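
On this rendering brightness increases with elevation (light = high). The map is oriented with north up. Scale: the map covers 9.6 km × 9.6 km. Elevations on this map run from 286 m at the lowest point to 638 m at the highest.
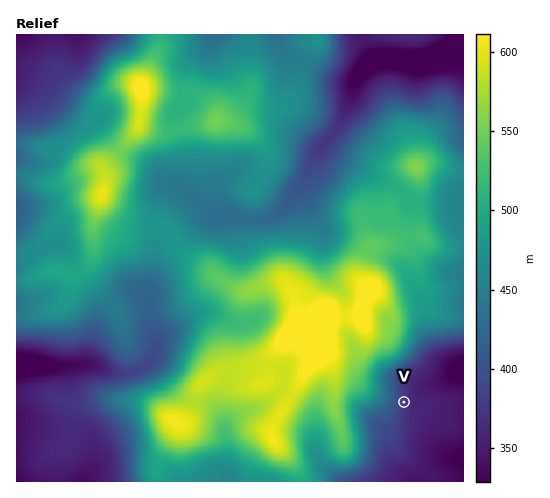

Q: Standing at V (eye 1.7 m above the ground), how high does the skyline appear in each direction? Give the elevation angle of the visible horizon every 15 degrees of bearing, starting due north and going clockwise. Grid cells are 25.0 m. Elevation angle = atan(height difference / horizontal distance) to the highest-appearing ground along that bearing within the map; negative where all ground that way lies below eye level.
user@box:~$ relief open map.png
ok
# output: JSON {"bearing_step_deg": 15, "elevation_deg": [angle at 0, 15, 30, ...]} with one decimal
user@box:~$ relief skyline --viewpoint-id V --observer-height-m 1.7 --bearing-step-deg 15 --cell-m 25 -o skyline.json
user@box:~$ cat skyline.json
{"bearing_step_deg": 15, "elevation_deg": [5.5, 3.0, 2.2, -0.2, -2.4, -1.9, -1.6, -1.5, -1.4, -1.7, -1.2, -1.1, -0.5, 0.5, 1.8, 4.4, 6.3, 7.0, 7.3, 8.6, 8.6, 8.3, 8.0, 7.6]}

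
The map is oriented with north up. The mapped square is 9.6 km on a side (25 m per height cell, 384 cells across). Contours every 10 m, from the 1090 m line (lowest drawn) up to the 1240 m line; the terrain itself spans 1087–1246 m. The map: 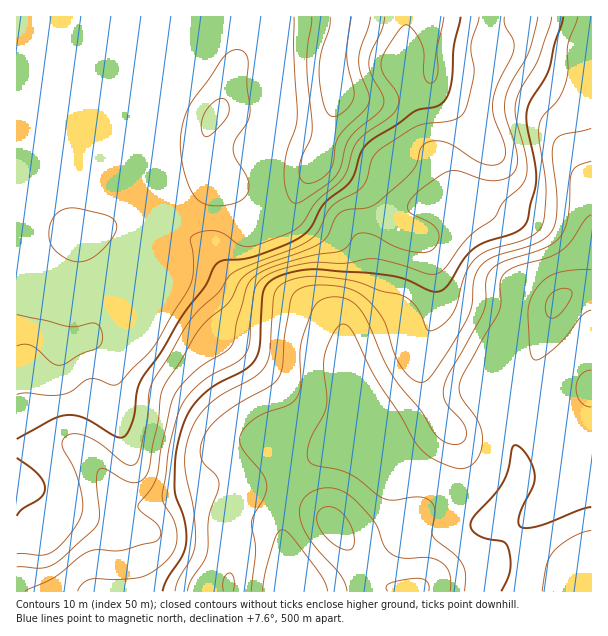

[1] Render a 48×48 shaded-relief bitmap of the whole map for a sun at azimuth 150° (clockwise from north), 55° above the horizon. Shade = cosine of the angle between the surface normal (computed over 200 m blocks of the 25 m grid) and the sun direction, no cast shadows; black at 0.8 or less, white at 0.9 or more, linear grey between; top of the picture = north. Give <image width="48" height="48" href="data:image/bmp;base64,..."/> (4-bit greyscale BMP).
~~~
<image width="48" height="48" href="data:image/bmp;base64,Qk32BAAAAAAAAHYAAAAoAAAAMAAAADAAAAABAAQAAAAAAIAEAAATCwAAEwsAABAAAAAAAAAAAAAAABEREQAiIiIAMzMzAERERABVVVUAZmZmAHd3dwCIiIgAmZmZAKqqqgC7u7sAzMzMAN3d3QDu7u4A////AFVmVERERWdkI0VUMzMzMiIiNERENEQzM1ZmZURERWdkMjVUMzMzMyIRI0RDNERDM2Z3dlRURWd1MjRVMzNEMyEQEiMzM0RDM1Vnd1VVRWZlMjRVQzREMzIRESIzM0REM0RFZmREREVVQzNEQzMzMzMzMiMzM0RVRDM0VlQzMzRVQzNEMiMzMzM0RDMzMzRVVTM0RVQzMzNFREREMhIiIiIjNEQzMzNFVTMzRERERDNEREREMQESIiIiM0RDMzI0RTMzNERFZlREREREMgARIiIiI0REMzIjNDMzNERFZmVDMzMzMhERIzMzM0REMzMiMzMzM0RFZmVDMzMzMyIiMzMzNERUQzMzMzMzNERFVnZUMzMzMzMzMzMzRFVUQzMzM0RERERFVndlQzMzM0MzMzMzNEVEMzMzM0RVVURFVnd2VEREREQzMzMzMzREMzMzM0VVVURFVmd2VVVUREQzMzMzMyMzMzMzNERVVDNEVWd3ZlVVVEQzMzMzMyIzMzMzM0RFVENFVmZ3d2ZVVEQzMzNEREMzIjMzM0REVURFZmZ3d3dlVEQzMzNEVVVDIjMzIkREVURFd3Zmd3dlVEQzMzM0VmZTIjNDIkM0RERFZ3ZVVndlVEQzMyI0VmZUMiNEMjMzNEQzV4dURVZlVURDMiIjRWZlMiNEQzMyIjMzNndlRFVVVVRDMiIjNWZlQyNFRDIiIiMyJGh2VVVVVVREMzIjNFZmUyJFVSIiIiIyI1d3ZmZVVVVUQzMzRFVlQyE0VSIiIiIiIkZ3ZmZmVVZlVERERVVVQxATRTMzMzMiISRmZniId3d3ZVVVVmZVQyABI0REREQzISNFVoq6qYiIdlVVVnd2ZUIQATNERVVDMiI0Vnm8u5h3ZlVVVniIiHZDITMzRFVUMyI0RVeKqphlVVVERWeImZh2QyIiM0RUMzM0RERWiZdUREMzNEVneIiHZSIiIiNEMzM0REM0V4dlREMyMzRFVmZmZTIhERIjMzM0VUQzRnh2VUQyIjM0RFVVVTMhEiIiMzM0RVQzNXmXZVVEMzM0RVVVVDMyIjMjMzMzREQyJHmoZVVVVERFVmVURDMzMzMzMzIjMzMyIliYZUVVVVRVZmVURDMzM0RDMyIjMzMyESV4ZUREVVVVZlVURERDMzRDMyIjRDMyEBNXdlREREREVVVURDMzMzMzMyEjRUQyERNXiHZVVEQzREVVRCIzMiMzMyESRVQyERNXiIdmZUQzNEVVRCIjMiIzMyERNFRDIRJGeHd2ZlQ0RFVURDIjMzMzMyEAI0QzIRJFZmVVZlREVVVURDMzMzMzMzIAEjQzIRI0RENEVVRFZmVUQzMzMzMzMzIQAjQzIRI0QzMzRVRFZmZUQzMzMzMzMzMhETRDIRE0REMyNFQ0VnZUQzMzREMzMzMyESMzIREkVVQyNFQzRWZVQzMzREQzMzMyISIzIREkVmUzNFQzNFZlRDMzNEQzMzMzMiIzIREkVmVDNFVDM0ZmVDMzNERDMzMzMyMzIREkVWVDNFVUM0VmVQ=="/>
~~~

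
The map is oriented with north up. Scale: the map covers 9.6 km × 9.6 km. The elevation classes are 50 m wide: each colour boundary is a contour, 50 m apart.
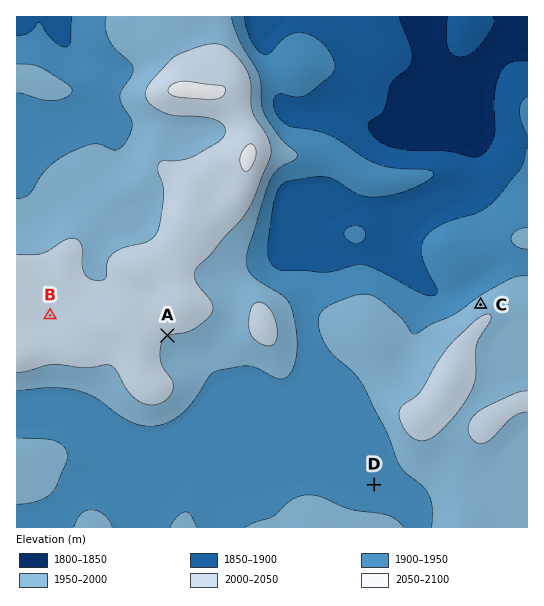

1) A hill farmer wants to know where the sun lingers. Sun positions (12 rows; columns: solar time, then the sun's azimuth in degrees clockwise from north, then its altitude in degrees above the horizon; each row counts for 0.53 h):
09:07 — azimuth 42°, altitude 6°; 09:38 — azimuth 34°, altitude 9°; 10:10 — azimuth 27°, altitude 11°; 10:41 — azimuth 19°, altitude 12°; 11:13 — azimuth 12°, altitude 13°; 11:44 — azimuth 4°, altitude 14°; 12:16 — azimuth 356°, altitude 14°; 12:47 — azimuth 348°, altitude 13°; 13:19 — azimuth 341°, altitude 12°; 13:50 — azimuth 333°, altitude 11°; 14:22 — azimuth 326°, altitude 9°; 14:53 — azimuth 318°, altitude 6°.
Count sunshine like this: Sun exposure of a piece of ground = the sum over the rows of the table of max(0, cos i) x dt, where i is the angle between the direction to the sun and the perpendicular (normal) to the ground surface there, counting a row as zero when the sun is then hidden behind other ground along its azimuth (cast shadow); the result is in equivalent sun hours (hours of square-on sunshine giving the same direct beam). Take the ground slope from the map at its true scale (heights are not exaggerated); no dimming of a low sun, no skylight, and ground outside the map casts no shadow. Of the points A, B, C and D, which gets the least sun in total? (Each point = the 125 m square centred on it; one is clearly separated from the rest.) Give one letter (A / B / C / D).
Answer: A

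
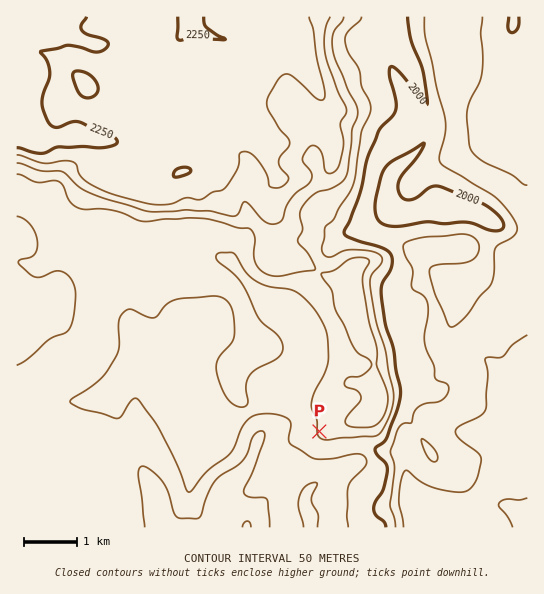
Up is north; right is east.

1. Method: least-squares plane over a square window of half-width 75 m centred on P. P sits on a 5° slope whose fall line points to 262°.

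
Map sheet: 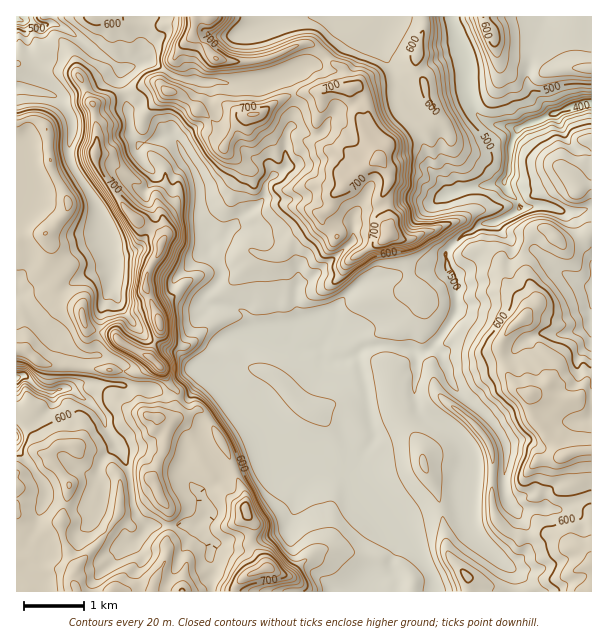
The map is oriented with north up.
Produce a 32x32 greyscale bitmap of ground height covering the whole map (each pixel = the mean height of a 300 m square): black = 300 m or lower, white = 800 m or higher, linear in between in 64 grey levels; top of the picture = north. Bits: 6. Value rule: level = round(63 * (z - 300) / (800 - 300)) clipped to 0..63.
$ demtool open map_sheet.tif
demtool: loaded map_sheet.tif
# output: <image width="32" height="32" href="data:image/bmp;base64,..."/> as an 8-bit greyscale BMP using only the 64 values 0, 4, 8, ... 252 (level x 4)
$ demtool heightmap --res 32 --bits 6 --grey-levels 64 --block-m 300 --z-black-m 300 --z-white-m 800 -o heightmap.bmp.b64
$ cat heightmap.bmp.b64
<image width="32" height="32" href="data:image/bmp;base64,Qk02CAAAAAAAADYEAAAoAAAAIAAAACAAAAABAAgAAAAAAAAEAAATCwAAEwsAAAABAAAAAAAAAAAAAAEBAQACAgIAAwMDAAQEBAAFBQUABgYGAAcHBwAICAgACQkJAAoKCgALCwsADAwMAA0NDQAODg4ADw8PABAQEAAREREAEhISABMTEwAUFBQAFRUVABYWFgAXFxcAGBgYABkZGQAaGhoAGxsbABwcHAAdHR0AHh4eAB8fHwAgICAAISEhACIiIgAjIyMAJCQkACUlJQAmJiYAJycnACgoKAApKSkAKioqACsrKwAsLCwALS0tAC4uLgAvLy8AMDAwADExMQAyMjIAMzMzADQ0NAA1NTUANjY2ADc3NwA4ODgAOTk5ADo6OgA7OzsAPDw8AD09PQA+Pj4APz8/AEBAQABBQUEAQkJCAENDQwBEREQARUVFAEZGRgBHR0cASEhIAElJSQBKSkoAS0tLAExMTABNTU0ATk5OAE9PTwBQUFAAUVFRAFJSUgBTU1MAVFRUAFVVVQBWVlYAV1dXAFhYWABZWVkAWlpaAFtbWwBcXFwAXV1dAF5eXgBfX18AYGBgAGFhYQBiYmIAY2NjAGRkZABlZWUAZmZmAGdnZwBoaGgAaWlpAGpqagBra2sAbGxsAG1tbQBubm4Ab29vAHBwcABxcXEAcnJyAHNzcwB0dHQAdXV1AHZ2dgB3d3cAeHh4AHl5eQB6enoAe3t7AHx8fAB9fX0Afn5+AH9/fwCAgIAAgYGBAIKCggCDg4MAhISEAIWFhQCGhoYAh4eHAIiIiACJiYkAioqKAIuLiwCMjIwAjY2NAI6OjgCPj48AkJCQAJGRkQCSkpIAk5OTAJSUlACVlZUAlpaWAJeXlwCYmJgAmZmZAJqamgCbm5sAnJycAJ2dnQCenp4An5+fAKCgoAChoaEAoqKiAKOjowCkpKQApaWlAKampgCnp6cAqKioAKmpqQCqqqoAq6urAKysrACtra0Arq6uAK+vrwCwsLAAsbGxALKysgCzs7MAtLS0ALW1tQC2trYAt7e3ALi4uAC5ubkAurq6ALu7uwC8vLwAvb29AL6+vgC/v78AwMDAAMHBwQDCwsIAw8PDAMTExADFxcUAxsbGAMfHxwDIyMgAycnJAMrKygDLy8sAzMzMAM3NzQDOzs4Az8/PANDQ0ADR0dEA0tLSANPT0wDU1NQA1dXVANbW1gDX19cA2NjYANnZ2QDa2toA29vbANzc3ADd3d0A3t7eAN/f3wDg4OAA4eHhAOLi4gDj4+MA5OTkAOXl5QDm5uYA5+fnAOjo6ADp6ekA6urqAOvr6wDs7OwA7e3tAO7u7gDv7+8A8PDwAPHx8QDy8vIA8/PzAPT09AD19fUA9vb2APf39wD4+PgA+fn5APr6+gD7+/sA/Pz8AP39/QD+/v4A////AKSksLy0wLzAvLyotNDIvKyIdHBwcHRwbIiUjISIkKCspKiwuKyorLS4tKSoxNjMnIh8eHRwcGx4kIh8eISQoKykpKysrKCgrLiooKS0vJh8hIB4dHBsbICEdHSEjJikqKiorKSkqKCgqKCgrLy4gHR4eHBsaGhseHRwhJCQmJycqKCspKCspKy4pKCoyKh0cHBwbGhobHB4cHSMgIiMkJiooKiooKikvLSkoKi0hGxsbGxoaGxsdHhwcIiAkJSYmKikrKicpKjArKSkqJxwaGhoaGhobHB8fHBwhISgoKCgnKysrKCYoLSwpKioiGxoaGhoaGhsdIB8dHSIfKCwuLSQoKionJSgtLioqKR0aGhoaGxsbGx0fHhwfIR8mLCwsJSUmJyUmKi8vLCohGxoaGxwcGxscHR0cHyEeIyssKyokIyMjJCcqKyspJBsaGhscHBwbGx0dHB8gHSEnLSwsKx0fHyIlJigoKyIbGhsbHBwbGxsbHR0dHhwgJSstLSspIikpKSorLTUwHBsbGxwcGxoaGhsdHBwcHSInKiorKSYsKSgpKTA2NSsiHBsbGhoaGhoaGxsbGxsdIygpKCkmIiknKCwtMy4zMCEeGxoaGhoaGhobHB0dHB0gJiopJiMfJygpLygoLDYuHx0dHBwcGxsaGxwdHh4dGx4iKCsnIh4nKSkrJiMsNSgiHR0dHR0dHyAdHR4fHx4bHiIlKCYgHSgpKSckIis1JyMgHh8fHx4gJSQeHh4eHBoeIiMlIR4dKSoqJyMhKTUuIR4eICEhICInLSkjIR4bHB8hISIgIR4pLColISIsNDUkHR4fICEjJy0rMDQxKSAbHR4eISMjICkrLCYhJTQzMiQeHh4gIiYtLywvNS8lJSIbFxofIR0eKSksKCIuMi4sIx4gICElKi8xLy8yKh0aGxwaFhcZHB0pKSslKTEsKSciHyIlJCYqLjIzMDIrHxoZGBYUGRwhIikqKCUwLigkJB8gJyknJCcsMTM0NC0hHh0bGBQaHyEgKSsmJzItIyIhHycvKyknKCwxMzQ0LCMiIR0ZExkdHh4pLCUjMCkiIh8iKy8wLiopLC4xMzEpJSQiGxYRExYYHSgoIiQuKCMkJCotLjMzLSouLjAyKiUlJR4YFxYSDxATHx8fJysmJCguLSssLCwuLTAxMjEnJSUjGhgbGxkWExAfHyIpJSIjKispKSkpKSkqLS8xLyYkJiEZGR4fHB0cHSAgIiQhISEjLC4yMzAvLSoqLComJCUlHxgZISAdHh8gHh8hICEjIyMqNDMrJicqLSwmIyMiJCUdGBwlIR4eHh4WGh4iJSYlJSgyNC0lJCQlJCMiIiIjJR0ZICYgHh0eHg="/>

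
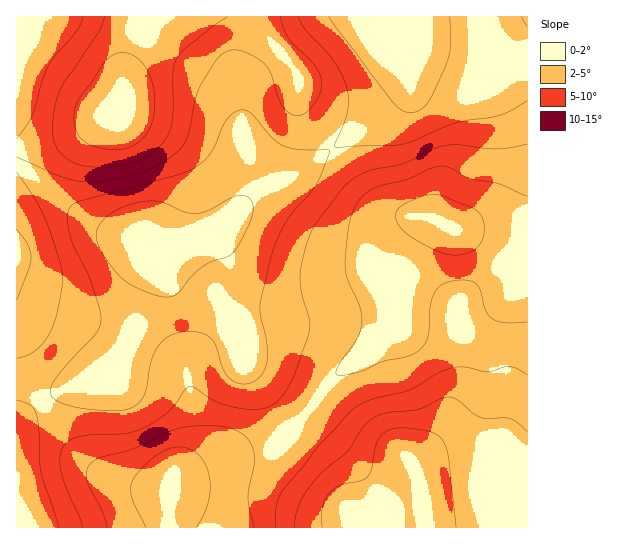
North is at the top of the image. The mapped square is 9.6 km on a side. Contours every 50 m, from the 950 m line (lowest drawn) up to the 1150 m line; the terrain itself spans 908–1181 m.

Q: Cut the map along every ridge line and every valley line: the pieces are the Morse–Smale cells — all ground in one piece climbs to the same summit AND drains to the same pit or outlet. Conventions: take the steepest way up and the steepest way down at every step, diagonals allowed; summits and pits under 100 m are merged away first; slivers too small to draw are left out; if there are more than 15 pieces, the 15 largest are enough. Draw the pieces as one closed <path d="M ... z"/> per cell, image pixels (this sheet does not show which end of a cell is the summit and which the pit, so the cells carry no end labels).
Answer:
<path d="M362 16l-346 1 1 407 17-17 16-11 27-11 25-6 8-4 7-8 15-28 21-56 0-28-11-24 27 12 16 0 29-10 8-4 36-36 39-20 53-37 25-15 22-18 8-10 7-26-13-3-18-14-9-12z"/><path d="M445 45l-19 0-3 4-4 10-8 11-6 23-19 20-89 60-39 20-36 36-37 14-16 0-13-5 30 18 21 23 29 50 9 37 18 23 17 29 10 11 17-16 18-27 16-15 13-8 45-36 2-6-1-43 3-13 10-26 13-14 15-2 25 12 34 24 11 14 6 14 11-4 0-214-17 0-16 6-6-14-6-8-8-4z"/><path d="M441 223l-15 2-10 10-9 18-7 25 1 43-2 6-45 36-13 8-16 15-13 20-21 24 27 21 17 18 6 13 7 25 7 13 7 0 52-19 7-6 1-4 4 5 23 0 49-5 12 1 18 6 0-213-6-1-5 3-10-20-18-18-23-14z"/><path d="M145 231l-4 0 10 16 4 16-2 20-21 56-15 28-7 8-8 4-25 6-27 11-16 11-18 18 1 103 150 0 4-45 4-7 32-8 30-13 26-6 14-6 14-13-11-12-17-29-18-23-9-37-29-50-21-23z"/><path d="M291 431l-14 12-14 6-26 6-30 13-32 8-3 3-3 14-1 34 360 0 0-28-18-7-12-1-49 5-23 0-4-5-1 4-7 6-52 19-7 0-7-13-7-25-6-13-17-18z"/><path d="M527 16l-164 0 0 2 9 20 9 12 21 15 11 2 13-22 33 2 16 2 8 4 14 22 8-4 23-4z"/>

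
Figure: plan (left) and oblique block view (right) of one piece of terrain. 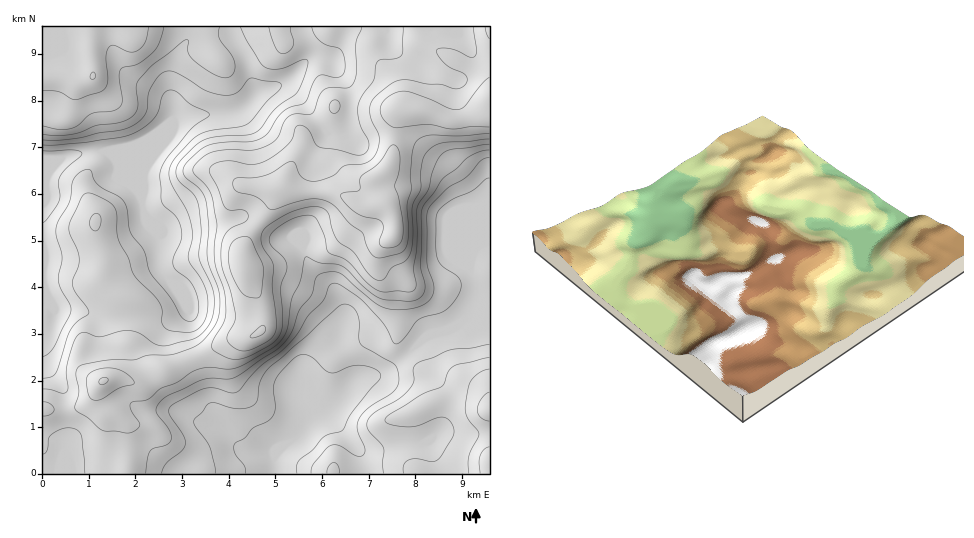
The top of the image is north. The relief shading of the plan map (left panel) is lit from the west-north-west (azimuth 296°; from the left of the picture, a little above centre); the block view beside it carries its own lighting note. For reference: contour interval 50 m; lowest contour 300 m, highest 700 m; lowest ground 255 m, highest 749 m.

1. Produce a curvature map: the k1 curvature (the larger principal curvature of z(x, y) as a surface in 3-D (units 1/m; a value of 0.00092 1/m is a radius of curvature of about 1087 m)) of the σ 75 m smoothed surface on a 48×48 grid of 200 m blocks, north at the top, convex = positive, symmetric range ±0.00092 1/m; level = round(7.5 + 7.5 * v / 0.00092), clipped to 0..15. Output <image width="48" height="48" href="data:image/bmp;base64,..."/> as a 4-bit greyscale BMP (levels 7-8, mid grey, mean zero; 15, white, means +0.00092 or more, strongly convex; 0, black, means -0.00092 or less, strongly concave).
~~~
<image width="48" height="48" href="data:image/bmp;base64,Qk32BAAAAAAAAHYAAAAoAAAAMAAAADAAAAABAAQAAAAAAIAEAAATCwAAEwsAABAAAAAAAAAAAAAAABEREQAiIiIAMzMzAERERABVVVUAZmZmAHd3dwCIiIgAmZmZAKqqqgC7u7sAzMzMAN3d3QDu7u4A////AIh3iIitmHZnmpmqmYmazMyqqYmqqpmIn5h3eJismZd4mZiIiImrut2piJqqmZmZr5h4iJibiKqqqZh4h3iIZ82od5mZh3iJr5d3eaiKd63cqYiIh3eHaMyZiamIh3eHjJd2abiKq++5iIiJh4iIiaiay6iIh2Z3i6h2abrMzdp3d3eIiJmIeHaL7/26l3Z5rN3cq7u4eqZniIiImqmId3eJvP/+ypmb39zN26mHm4Vohniru6iHiIh4mYnN7cqZvblnz8hovKiIdVnLqod3eIh3iHaKq7l4nJmGr/3O3Mu6h3rKmGZ3eJh3iGV5mImZm2ms///9qs3cupnKl2Z3eJl3d1WKqIq7q2eu26u5nP7suqrcl2d3eJqHZmerqZq6qnevp4iXnMzv/arf2Il2eJmqmau6iImXiXeft3mrunec/+zP/ruHiJiau7yoiIiHeYif2qvMp2eZnv/v//7KmYiJmIu4eIiHeJid2HiZmHiWRr26v//bmIeIh4u4d4h4eJd7yHiIiJqEJJzKjfypd3d3iJuoZ4iHeJZauIiImrt2VXvbnfqZd4dmebqZiZmHeIdqqYibzcmHZWvsruiaqpdme8mc3KmIeImrqZq8uoiHZVruvreJqoiIjfzP/aqYeIq7qqqpmIh2ZmruzZeJh2V5v/zP66qpiImpmrmJhnmYeKzuzKmpmXRq77evp4iYiXeIirmJh4m7u7vu3My6rLmtzbe/lmeHiXaJmbqZmYmrupvu65qprfy6ndrvp2d4iHiZmrqYmHd3iZze6EV4iLyZrf/+l3d4iJqpm8qHd3ZVZ63M/FVnZYupmb/8iId3eKvLrLqGZ3ZWd7yo37ZlR6upho/7iHd3d4m7rMqYeIZoiM2Wfvt2Z4mqqq/7ZFd3eGZ6vcy5iamYd86mad7KhmjO3d/7Y1d3eHVq7rq5iKqGRr25iavf///8mazuuId4h4iM7HeYd3moabvN7czd7/2piZrN/rd5h4q82mZ4iJvdzczdzLyod4iKzKq5mqmZh4ia3Jh3iK3//+3JiIvIZ3i97/yoeJqqhod4rLiHiJvN7cuYd4raiZvJaf+4d3eac4h3ioeIiIiIq7u7uojMiZmFJd/JmHaKhJmImHiIiId4u6qqqpisuGiGRs+5mZiJl+/+2oiamId5qpiHV6qtuGh4d72oiKzd3P//7Lu7qYd4mYh2VpveypqImaupmu///6q8q7zN3KhniIh3eJvcu8uZq8ze//7My3ebh5q8upd4mIiYeJm5it26vN7d7aeKu3aLmKuql2ZomZmpd4iHet25mqy6mId5vaq83NuJmHd4mIq5Z4d2jNmoiIq5iJdVjMy6vtl4mHeIiJvJiZiHnaV5mJqod5hnmoiHjsiKp2eJmr3Jm7qYrJRpmamId4mrmHd3jqeLuJmqq8ypib25iYV5q6iZeKzJeXd3npmry6qZmbqIiZvLh5iau4earMqYend3nJmqu5iIeah4mJuqqrqau3eLuYh3jHiHm4iJq5mIeZeIiJuHmrqImnaLp4h3nQ=="/>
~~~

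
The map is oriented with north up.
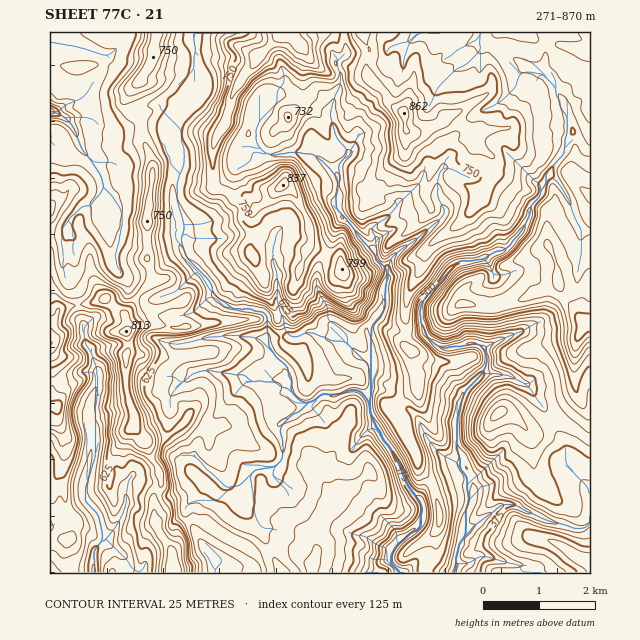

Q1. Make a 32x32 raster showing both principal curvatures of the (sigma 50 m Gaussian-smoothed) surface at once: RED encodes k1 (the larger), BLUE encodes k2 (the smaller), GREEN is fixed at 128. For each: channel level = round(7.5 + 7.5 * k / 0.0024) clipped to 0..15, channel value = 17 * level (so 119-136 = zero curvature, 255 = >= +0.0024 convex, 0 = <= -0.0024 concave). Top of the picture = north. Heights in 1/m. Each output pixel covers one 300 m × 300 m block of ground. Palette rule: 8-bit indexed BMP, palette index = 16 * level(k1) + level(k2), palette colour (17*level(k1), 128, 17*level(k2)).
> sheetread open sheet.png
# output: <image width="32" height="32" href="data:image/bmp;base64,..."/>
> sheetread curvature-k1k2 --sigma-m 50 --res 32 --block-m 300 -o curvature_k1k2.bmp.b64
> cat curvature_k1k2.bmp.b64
<image width="32" height="32" href="data:image/bmp;base64,Qk02CAAAAAAAADYEAAAoAAAAIAAAACAAAAABAAgAAAAAAAAEAAATCwAAEwsAAAABAAAAAAAAAIAAABGAAAAigAAAM4AAAESAAABVgAAAZoAAAHeAAACIgAAAmYAAAKqAAAC7gAAAzIAAAN2AAADugAAA/4AAAACAEQARgBEAIoARADOAEQBEgBEAVYARAGaAEQB3gBEAiIARAJmAEQCqgBEAu4ARAMyAEQDdgBEA7oARAP+AEQAAgCIAEYAiACKAIgAzgCIARIAiAFWAIgBmgCIAd4AiAIiAIgCZgCIAqoAiALuAIgDMgCIA3YAiAO6AIgD/gCIAAIAzABGAMwAigDMAM4AzAESAMwBVgDMAZoAzAHeAMwCIgDMAmYAzAKqAMwC7gDMAzIAzAN2AMwDugDMA/4AzAACARAARgEQAIoBEADOARABEgEQAVYBEAGaARAB3gEQAiIBEAJmARACqgEQAu4BEAMyARADdgEQA7oBEAP+ARAAAgFUAEYBVACKAVQAzgFUARIBVAFWAVQBmgFUAd4BVAIiAVQCZgFUAqoBVALuAVQDMgFUA3YBVAO6AVQD/gFUAAIBmABGAZgAigGYAM4BmAESAZgBVgGYAZoBmAHeAZgCIgGYAmYBmAKqAZgC7gGYAzIBmAN2AZgDugGYA/4BmAACAdwARgHcAIoB3ADOAdwBEgHcAVYB3AGaAdwB3gHcAiIB3AJmAdwCqgHcAu4B3AMyAdwDdgHcA7oB3AP+AdwAAgIgAEYCIACKAiAAzgIgARICIAFWAiABmgIgAd4CIAIiAiACZgIgAqoCIALuAiADMgIgA3YCIAO6AiAD/gIgAAICZABGAmQAigJkAM4CZAESAmQBVgJkAZoCZAHeAmQCIgJkAmYCZAKqAmQC7gJkAzICZAN2AmQDugJkA/4CZAACAqgARgKoAIoCqADOAqgBEgKoAVYCqAGaAqgB3gKoAiICqAJmAqgCqgKoAu4CqAMyAqgDdgKoA7oCqAP+AqgAAgLsAEYC7ACKAuwAzgLsARIC7AFWAuwBmgLsAd4C7AIiAuwCZgLsAqoC7ALuAuwDMgLsA3YC7AO6AuwD/gLsAAIDMABGAzAAigMwAM4DMAESAzABVgMwAZoDMAHeAzACIgMwAmYDMAKqAzAC7gMwAzIDMAN2AzADugMwA/4DMAACA3QARgN0AIoDdADOA3QBEgN0AVYDdAGaA3QB3gN0AiIDdAJmA3QCqgN0Au4DdAMyA3QDdgN0A7oDdAP+A3QAAgO4AEYDuACKA7gAzgO4ARIDuAFWA7gBmgO4Ad4DuAIiA7gCZgO4AqoDuALuA7gDMgO4A3YDuAO6A7gD/gO4AAID/ABGA/wAigP8AM4D/AESA/wBVgP8AZoD/AHeA/wCIgP8AmYD/AKqA/wC7gP8AzID/AN2A/wDugP8A/4D/AIa2gMiElKbopYSHdreFlqiHl5fDwaO3lJKkw6OFdoW2p7iClYSmpfmCdJbIlpaHl5iXt5Og56a2sqW3qJi32JaWt6WDtqfmtZDHt4aFh4eXh4aVqJKQ5sdwlZeoyLWCg5bHgraSltiTpZd2doeHh4eXiJiVyMaw55K0ksSAkraWp5OU14On1aSFhoZ2h4d3h5iHh6e3kOOmlYPFo7iol4a3k4PYhHX4g3aGmIWYhoeHh4eXyJPS1YaVhISnmJeHh6W1gcaFhPVydZeXhpWUmJiHhqjIgPemdHGlpZeXdnaGpceAtaXZtYWFmIeXp5SXiIemtaKg95DFoLell5iHdofGtXGm2caUxpaGiJiHhJeYh7ekgNfExKSS2ZeWqJaGl+hzgpbWx4SFyIWXmIaXlIWnuLTEt6O3lZGo2aeHhYanx7Vwhfd0hZWXmIWHh4aUtIKhoLSVx5eGgJe4qISGl7altZF093R1hoSVhHWGhpWot8fHlIbHpoWlcKGQhHamlbfXoZT4tpSmpqaXhoeEp5iHhpV0hrfG5vjSx7iXhqa02IKAo+SjkXGRpLWlhKaWl4aFpYTI16CAgJCwtreVt8XGkqPX6MXF5/fk08SyxKOCdJOhtbXTsNmFh5ZxgnWG18ezpLTXhYalk5aisKDC6LVx1sVwttDE2dfX2MeWc7anpnS26oLFhKTYgaam2LD5o8TYx4Cm9ZDHt4aWp7i2poalhsaDc6XXyJODl4bokOiRt9nYwnHmxoDY6JGFhpeXhrWFyHOW2JWEg5enqLeTprWk6JbAwOfHgoCAwueXl4eGpXa3hHbWhoSXhZW3loaG16PngLH0oPe3qKeSkMe4h4alloZ2hPildIeGhbaGdnXolLDDo6XGkMW3l6akkbeHhMiEhod09qWEhnWFt6d2pcaEosmnlIfIgre3p6eAyJWWp7iWhnXFtIO3ycamttjnhJSSuJeFhKWGlqiHl8SzkreGp4aHhrbmg4XXhIWGyMmElZSXppampaWWhqeXlIDHh4aWhYd2pcaEdPd0doShonSWk5aWx6eWhZeHp5WXtaOGl5SXh4fHhYWF+JSElqeWhpeVhYW3t4aFl6eFp4aXlKXXkpeGhqZ2haen+IKWp7d0lad1dLW2tqeVl6e4hoeVlqCmh4a3hpZ2dIX3g3Wmt5aEp4Wm57eEp8eUlIaHh4SXp5eGldinloaHYubFY3WVhoSTl8aFt4WGhqe3hoeWhYeHiIeFheeWhod0lfeVlJWl5rLIloW2hoeXhreGhoWHh4eHh4Z1tseGhYaFtuiCqOhzg7aVlqaGh4eGhoaXhoeXh4eHh3WF53V1hcWklMfGpZWTyIWWhYaGlnaGh5iGl4Y="/>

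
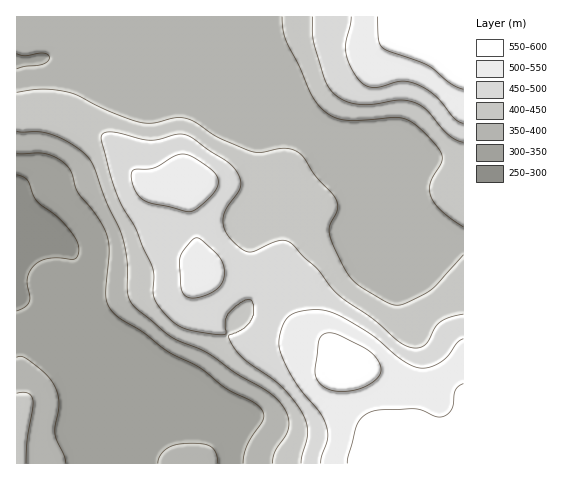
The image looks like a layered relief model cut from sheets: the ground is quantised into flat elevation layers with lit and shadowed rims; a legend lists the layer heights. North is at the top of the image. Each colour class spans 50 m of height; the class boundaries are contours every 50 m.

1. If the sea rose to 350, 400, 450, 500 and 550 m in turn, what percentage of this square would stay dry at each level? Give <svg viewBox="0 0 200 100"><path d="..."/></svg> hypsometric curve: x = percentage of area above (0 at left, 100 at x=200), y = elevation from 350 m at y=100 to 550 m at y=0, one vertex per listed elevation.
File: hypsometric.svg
<svg viewBox="0 0 200 100"><path d="M163 100l-63-25-36-25-30-25-21-25"/></svg>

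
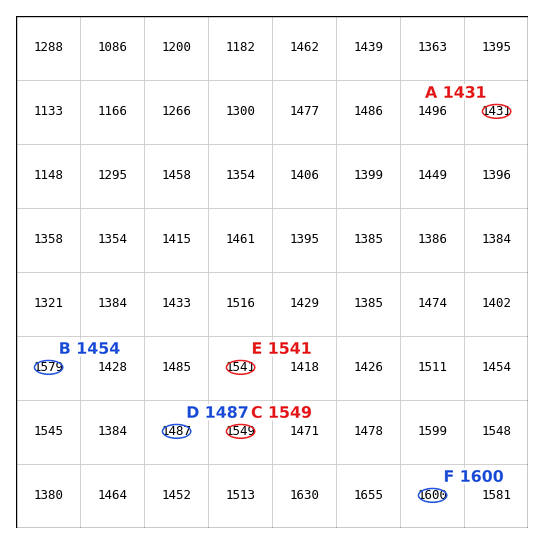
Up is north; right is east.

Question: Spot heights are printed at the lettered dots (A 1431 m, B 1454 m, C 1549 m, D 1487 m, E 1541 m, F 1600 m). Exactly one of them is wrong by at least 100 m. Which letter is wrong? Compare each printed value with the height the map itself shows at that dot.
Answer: B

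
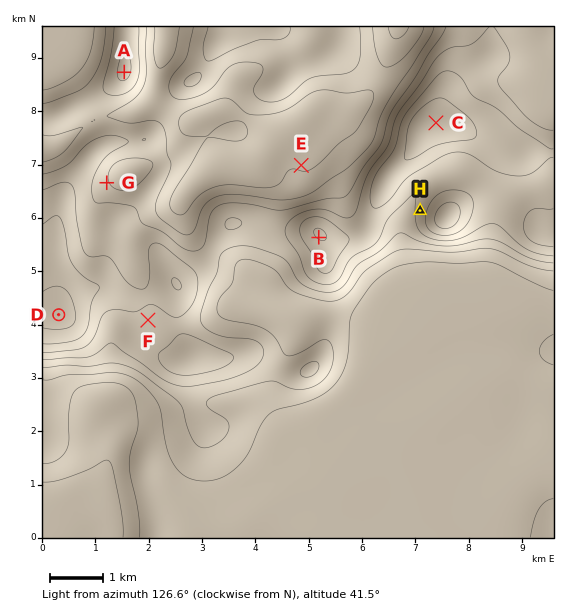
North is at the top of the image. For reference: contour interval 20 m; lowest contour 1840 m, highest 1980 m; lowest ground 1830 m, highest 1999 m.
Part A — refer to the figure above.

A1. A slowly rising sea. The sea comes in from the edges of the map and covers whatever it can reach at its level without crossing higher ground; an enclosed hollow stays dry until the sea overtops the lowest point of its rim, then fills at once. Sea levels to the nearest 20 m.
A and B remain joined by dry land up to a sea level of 1900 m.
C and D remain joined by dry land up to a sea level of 1920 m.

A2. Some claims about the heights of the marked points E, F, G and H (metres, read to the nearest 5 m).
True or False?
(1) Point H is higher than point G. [True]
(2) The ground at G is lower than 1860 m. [False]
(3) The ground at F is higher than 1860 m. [True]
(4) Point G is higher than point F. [False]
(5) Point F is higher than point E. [True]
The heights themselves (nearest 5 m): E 1880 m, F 1935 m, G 1905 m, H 1945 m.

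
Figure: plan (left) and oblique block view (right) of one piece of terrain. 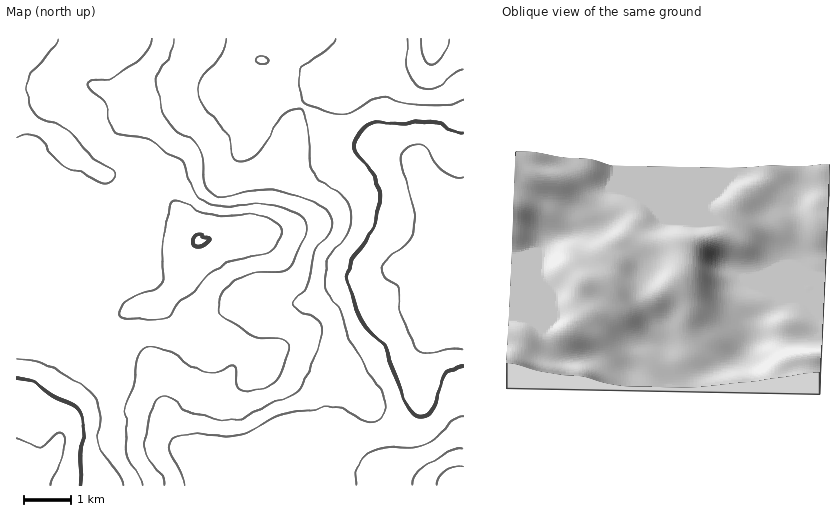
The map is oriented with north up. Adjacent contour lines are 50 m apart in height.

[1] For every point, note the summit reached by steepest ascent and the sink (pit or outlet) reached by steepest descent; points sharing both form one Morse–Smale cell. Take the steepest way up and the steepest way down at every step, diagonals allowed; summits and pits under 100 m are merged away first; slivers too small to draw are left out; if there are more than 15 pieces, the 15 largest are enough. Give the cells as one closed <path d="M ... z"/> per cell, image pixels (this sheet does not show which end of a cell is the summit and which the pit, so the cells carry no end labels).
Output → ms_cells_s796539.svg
<path d="M297 38l-281 1 1 447 325 0 2-20 4-10 22-18 30-10 16-17 4-8-2-38 8-21 14-28 6-6 18-7 0-72-16-16-31-52-5-5-30-14-27 0-9-2-17-11-31-29-6-21 5-19z"/><path d="M463 38l-165 0-1 24-5 14 3 17 3 9 37 34 20 8 27 0 30 14 5 5 31 52 15 15z"/><path d="M463 304l-17 6-6 6-14 28-8 21 2 38-4 8-16 17-30 10-22 18-4 10-1 20 121-1z"/>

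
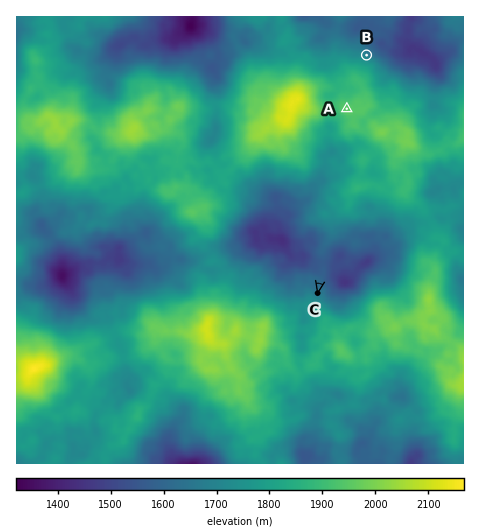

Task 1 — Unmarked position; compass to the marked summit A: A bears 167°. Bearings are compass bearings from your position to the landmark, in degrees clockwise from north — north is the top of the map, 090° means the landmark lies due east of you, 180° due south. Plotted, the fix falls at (334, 54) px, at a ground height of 1745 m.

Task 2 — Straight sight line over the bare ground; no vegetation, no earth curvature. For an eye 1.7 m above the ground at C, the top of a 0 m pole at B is out of sight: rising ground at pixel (330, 232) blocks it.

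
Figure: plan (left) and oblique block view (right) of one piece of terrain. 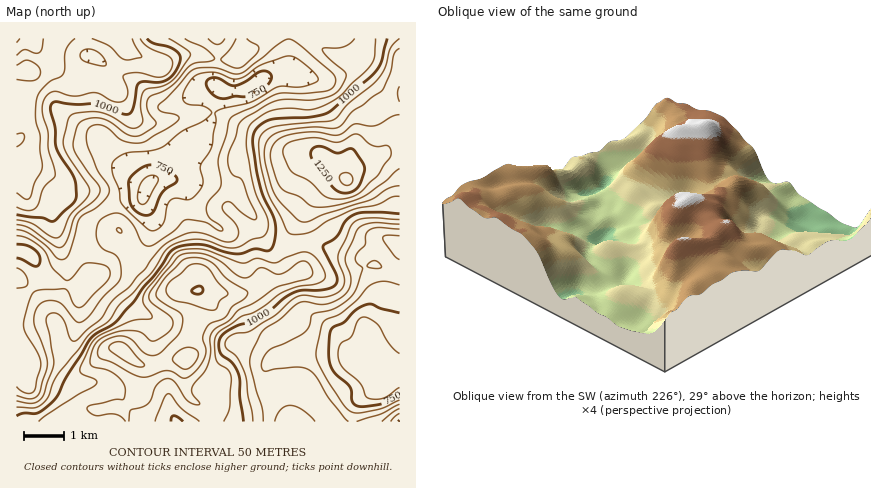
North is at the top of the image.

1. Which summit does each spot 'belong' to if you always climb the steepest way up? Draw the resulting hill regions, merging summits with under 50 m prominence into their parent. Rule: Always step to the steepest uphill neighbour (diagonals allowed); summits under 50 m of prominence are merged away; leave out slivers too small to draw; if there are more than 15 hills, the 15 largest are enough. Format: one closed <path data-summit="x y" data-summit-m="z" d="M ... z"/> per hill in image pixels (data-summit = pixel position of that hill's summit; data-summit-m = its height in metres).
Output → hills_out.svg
<path data-summit="346 180" data-summit-m="1313" d="M400 38l-110 0 0 37-20 1-26 14-18 1-6-3-10 36-10 9-32 20-11 13-4 14 17-1 12 5 5 6 8 18 11 11 14 9 2 0 22-23 10 11 9 20 9 7 12 3 30-3 32 12 16 3 6 18 11 22-13 26 0 14-3 8-9 15-11-21-11-12-24-14-6 0-6 3-19 17 3 14 8 8-16 4-7 10 0 14 6 14-3 24 84 0 5-18 20-18-3-6 16-15 10 1z"/><path data-summit="198 290" data-summit-m="1254" d="M170 179l-16 1-9 10-2 12 6 10 3 14-6 18-12 15-24 9-26 19-24-3-14-6-6-5-2 7-14 16-8 14 0 112 252 0 3-24-6-14 0-14 7-10 16-4-7-6-4-16 25-20 10 2 20 12 9 10 10 20 3 2 11-18 1-18 13-24-17-43-16-2-32-12-12 0-10 3-20-3-9-7-9-20-10-11-22 23-2 0-14-9-11-11-11-22z"/><path data-summit="28 70" data-summit-m="1172" d="M288 38l-272 0 0 212 14 5 10 17 6 6 18 7 22 1 6-6-9-24 1-22 4-12 28-20 27-6 12-20 4-14 9-9 32-20 10-9 10-36 6 3 18-1 26-14 20-1z"/><path data-summit="400 422" data-summit-m="1007" d="M392 365l-18 15 3 6-20 18-4 12 1 6 46 0 0-54z"/>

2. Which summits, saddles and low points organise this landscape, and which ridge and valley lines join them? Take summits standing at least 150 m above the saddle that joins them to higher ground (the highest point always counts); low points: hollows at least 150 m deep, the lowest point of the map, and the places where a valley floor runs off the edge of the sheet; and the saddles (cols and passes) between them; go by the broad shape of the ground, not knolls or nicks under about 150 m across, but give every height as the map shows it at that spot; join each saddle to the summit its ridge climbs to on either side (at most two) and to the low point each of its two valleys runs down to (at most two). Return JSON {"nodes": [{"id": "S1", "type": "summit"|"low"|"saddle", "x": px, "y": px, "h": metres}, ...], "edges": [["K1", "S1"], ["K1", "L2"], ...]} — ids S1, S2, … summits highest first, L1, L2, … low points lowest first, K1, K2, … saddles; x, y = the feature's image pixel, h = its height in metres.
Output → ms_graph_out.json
{"nodes": [
{"id": "S1", "type": "summit", "x": 346, "y": 180, "h": 1313},
{"id": "S2", "type": "summit", "x": 198, "y": 290, "h": 1254},
{"id": "S3", "type": "summit", "x": 28, "y": 70, "h": 1172},
{"id": "L1", "type": "low", "x": 354, "y": 364, "h": 657},
{"id": "L2", "type": "low", "x": 146, "y": 188, "h": 682},
{"id": "K1", "type": "saddle", "x": 70, "y": 412, "h": 1085},
{"id": "K2", "type": "saddle", "x": 286, "y": 246, "h": 1029},
{"id": "K3", "type": "saddle", "x": 288, "y": 38, "h": 851}],
"edges": [["K1", "S2"], ["K1", "L1"], ["K1", "L2"], ["K2", "S1"], ["K2", "S2"], ["K2", "L1"], ["K2", "L2"], ["K3", "S1"], ["K3", "S3"], ["K3", "L2"]]}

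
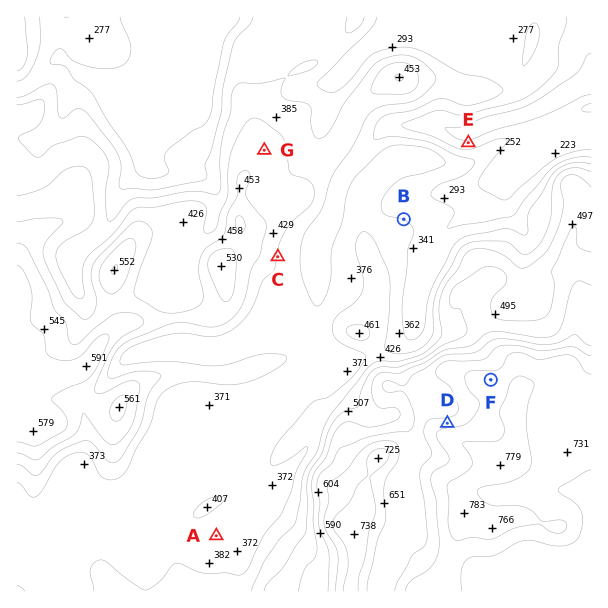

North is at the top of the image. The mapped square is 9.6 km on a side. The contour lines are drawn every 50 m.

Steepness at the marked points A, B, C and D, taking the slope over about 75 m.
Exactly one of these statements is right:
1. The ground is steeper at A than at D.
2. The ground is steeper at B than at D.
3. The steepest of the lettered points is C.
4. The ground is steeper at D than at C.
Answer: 4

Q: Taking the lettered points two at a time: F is above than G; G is above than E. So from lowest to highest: E G F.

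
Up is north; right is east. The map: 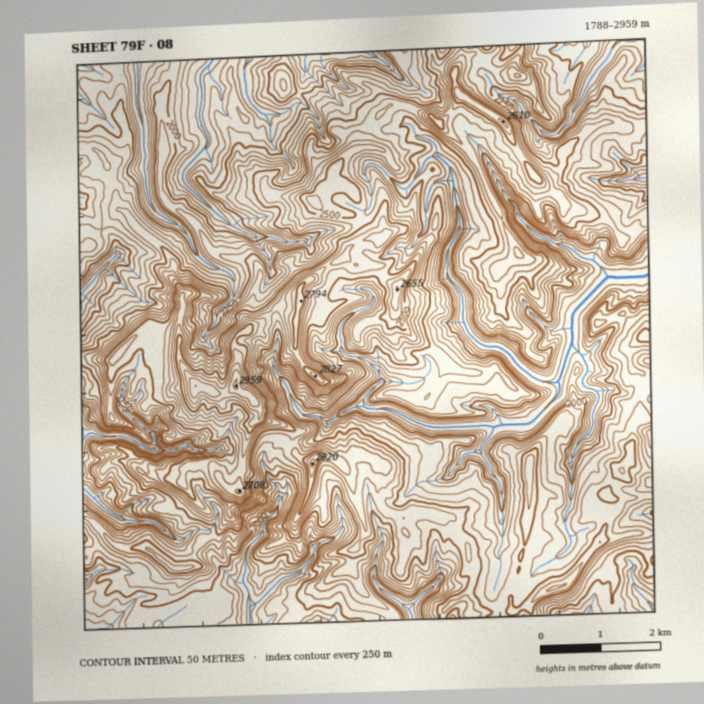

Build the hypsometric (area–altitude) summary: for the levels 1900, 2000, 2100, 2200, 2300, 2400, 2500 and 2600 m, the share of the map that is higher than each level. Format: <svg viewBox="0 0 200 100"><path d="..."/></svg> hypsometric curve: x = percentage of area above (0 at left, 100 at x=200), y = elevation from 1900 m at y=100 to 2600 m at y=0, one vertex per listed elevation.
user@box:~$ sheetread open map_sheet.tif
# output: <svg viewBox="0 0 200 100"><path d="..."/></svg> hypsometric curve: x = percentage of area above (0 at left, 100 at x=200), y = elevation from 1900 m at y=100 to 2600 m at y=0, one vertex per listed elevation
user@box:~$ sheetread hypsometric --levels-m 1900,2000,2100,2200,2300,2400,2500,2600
<svg viewBox="0 0 200 100"><path d="M178 100l-26-14-29-15-37-14-33-14-20-14-14-15-10-14"/></svg>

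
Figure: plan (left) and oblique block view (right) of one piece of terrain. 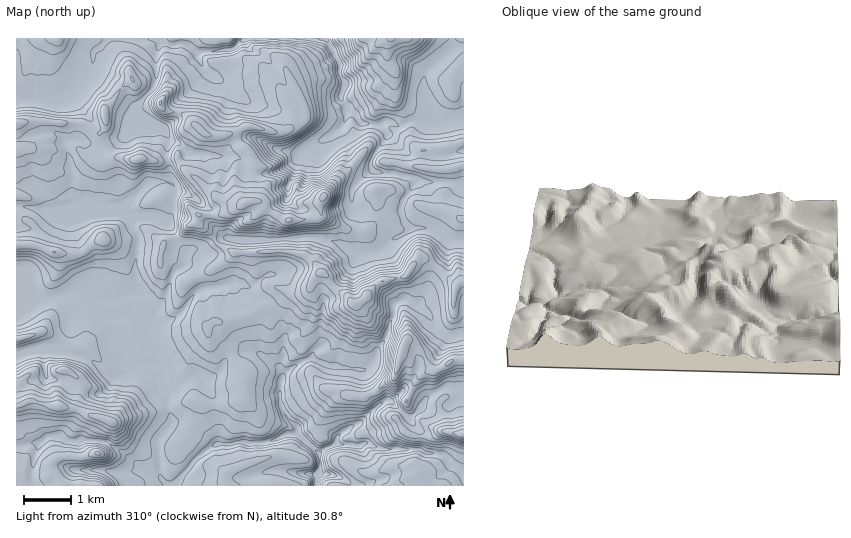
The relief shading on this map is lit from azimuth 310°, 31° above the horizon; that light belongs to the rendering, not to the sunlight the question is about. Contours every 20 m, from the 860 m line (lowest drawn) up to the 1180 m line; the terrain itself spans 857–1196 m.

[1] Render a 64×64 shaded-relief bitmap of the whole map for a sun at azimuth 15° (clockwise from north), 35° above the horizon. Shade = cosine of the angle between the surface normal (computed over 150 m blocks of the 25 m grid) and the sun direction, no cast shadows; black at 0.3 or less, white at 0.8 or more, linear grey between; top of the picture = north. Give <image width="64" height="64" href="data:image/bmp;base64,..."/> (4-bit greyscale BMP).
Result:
<image width="64" height="64" href="data:image/bmp;base64,Qk12CAAAAAAAAHYAAAAoAAAAQAAAAEAAAAABAAQAAAAAAAAIAAATCwAAEwsAABAAAAAAAAAAAAAAABEREQAiIiIAMzMzAERERABVVVUAZmZmAHd3dwCIiIgAmZmZAKqqqgC7u7sAzMzMAN3d3QDu7u4A////AIiHd6ze//65mZqXaJiIiImZqqq83qvdplVWiIh3iJqqiYd4vN3v7JiZmYd3mIiIiIiZqqqqeqhUVnd3iIiJmrqZmImYd2ZVZ4iIh3eJiImYh3d4dlRXM0aKqYeIiZmrp5mZmXVDEANnd3iHd3iZmqmZh3dmZ5hWiry6q7u7y7llqpqqmal2iYdniIiId5q7u7zLqZmtxpzd3LzMzMuodVSZmrvMzM7qVWiJiIiHeKqrzMzdzN1zjNy6qXZkRCEREHh4q7mJmWIkZ4iIiIh3d2d2ZpvN1yRYmGZUMgASIgAAd2ZnZVQyEDVnd4iYiIdmVUM0RpqDV3VohlVUNYhlM0Z3dlRFUyIkZ2Z3eIiId3d2Zmd2h0V3ZEZ3ZERquHms3VVUMiNDRYq6iHeIiId3dmZmeIqlNWZUMjRVVquIqszdREMyNWis7tu6qYh3d3d2ZmeJq3RVVUMiEUebtVmpmquGZnibvN7t3Mu6mId3iId3d5mqVmZVVDIiJqtzaIiImbq8zN3LzN3ey6qYiImZiHeImahndlRVZmdjVDh2eJiZrN3My6mazd3LqZiJmamHeImZmHd2VniqvKcgKHVWeYiqu7uoiazLu6qZiIiZmIiIiYiHh3Z5vM3dylAkZDJGd8qal3eb3bmZmZiIiIiHeIiZiId4d5vMzMu6hURVMyI0zLuYm97bmJmZmIiId3ZniJmZl2eZvLuqmZl2ZWdnYyK97c3//bmJmIiIiId2ZWeJmqqGZnm5iHd3iGV2d4q4ZZvMzdy5iJmIiIiId3Zmd4mqmHZ2V4d3d2ZnVXeHm8zLRniZiIiJmYiIiId3ZmZ3iIh2Z3ZmaIdmVWVWiIi8ze1URWeJmZmZiIiYh3dmZ3eId2ZnZ3d3dlQ0Q2iJm9y7zLl2aJmZmZiIiIiId3d4h3d3d3dnd3ZVMjMSaIrN26iJ3LqZmZmZmIiIiIiId3iId3d3d2d3ZkMiMSVnm+26hlaru6mZmZmYiIiIh4iIiYiHd3eHdmZVMiIjV2eb3Kl1RpmqqpiJmYiIiIiHeJiZmZmId3dmVVRCMjV3eJvLl3ZniJmqmYmYiIiIiHdmiZmZmZiIh2VUVmZUZ3eZm7mHdniIiJmZiYiIiIiHZ3Z5qZmZmYh2ZVVnZ3ioeZd5h3d2eIiId4iIiIiIiHZmdmiZmZmZh2Z3ZnZmnduoZFVmd3Z3iIdmZ4iIiIeHZWZ3dnd4iIh3iZmIdmnf7dlUMkZ3ZoeIh2Zmd4iHd3dlZomYZWZ3dmiZmZl2e97e3Ll1RWZnqYh2ZlVWd3d3d2ZniamHZmVVeIiIiIiszMze/slmZoq7ZlREVERWZmeHd3iImJmHVFZ2ZmZWm9y6q73uypd4vLwiIjRmVUVFZ4h4iIiImYdVZlRERFe83LmZq7uqqZvc3REkeaqYZDRniIiIiIiHZ5qqqpmavN3cqYiJmZq7zdzNiJrMy7qFVoiId5mHZlRpzMzMzN3d3LmHd3iJms7uyqrMzLu7qpmamZd4q6UhE4mGVWZmZnh2ZmZ3eIiazu2od6qqq6qqq8yql4q7kxE2ZDIAAQAAAAAkaImYiImruXdmiJq6mZms3LqYqql1ZWYxASISESIhETaruqmImHd3ZmaaqpmIiJqqqYiId2dol1QzVlRYu6h2irupmIiYd2Z3iZmYiIiIiIiIh3ZndWzJd2VWd539qHeJqpiIiIh3eJmrZ3d3iIiIh3iId3d3zZZoiIiavNuZh2aJh3eIiJmqqrqIiHd4d3d3d3iZmZmmRoqqu7vMyryqqImIeIiIu7qqqZmHd3d3Znd3Z5mphjNpq6vMzLurzu/8iJmaqqqrqamZiHd3d3dmZ3dmd4hhJpqqq7u8y63v//2Yis3dy5h3d3d3d3eId2ZmZTNDRTFpqqmqqZrN7v7+7bmJy6mGU0RVVmdmeIh2Z3ZTIhJFNru6qpmXirzd3LvMy4iWVVZniZmYZmd4iGeIh2Z2Z4hpu6mZmXi97bqqqqzLl3iJq6qqu7t3eIiHeJmJq8zMuZqYd3d3et7smImZm8u5eszLmZmZq5mYiZeJiIm8zdy6qFQzRWes23QzV4mZu7upzLmKu6qZiZmZh4h3eZmruqlzREVmeKqDABEUaImqvMu6mbzMzLpniIdWd3h3iImZmERVeauqhTNWZCE2iJms3Kiau7u7vId3d4iImGeIiIhkR3iszduqvMuYdEZ4mrqZiIiZmZma3MzN3MumaIiIhQBHrMzN3e/tupmYd4ibplRVVoiIiIju7u3cy5eZiIhyBIve7czN3LqZiZmqmqllVDJGeIh3d7u7qpmpmbp3d3Rpve7t27upmIeJmrqrplVVRFeIiHZniIiIiJmayodlecqbzMy7qYh3d4maqpmXZEVmeJiHZneHh4iIiJqql1V7y6mqqqqYh3eImJqph4lkZmZ4iId3iId3d4iImZmXaJm7y6mqmYiHeImJqpiIllZ3ZniIh3iYiHd3iIiJmYebuprLqamIiIiImYmqqZqTNWZmeIiIiZiIh3eIiIiIiby6m7uqp3eIiImYmqqqu4QzVmeZh3iZmIh3d3iIiIib3LqruquomZiJmYiqqqrMZERGZ5hmeImYh3d3Z4iIiJvLuqu7uoqru7upq8zMzNoyNVVndTRXeJl3d2ZniIiJq7uqq6qnZmd73M3////uxCMkZmZTM0Z3iHd2ZWeIiImru6qaiXRDISnt//////+hJCR3ZUM0Rnd3"/>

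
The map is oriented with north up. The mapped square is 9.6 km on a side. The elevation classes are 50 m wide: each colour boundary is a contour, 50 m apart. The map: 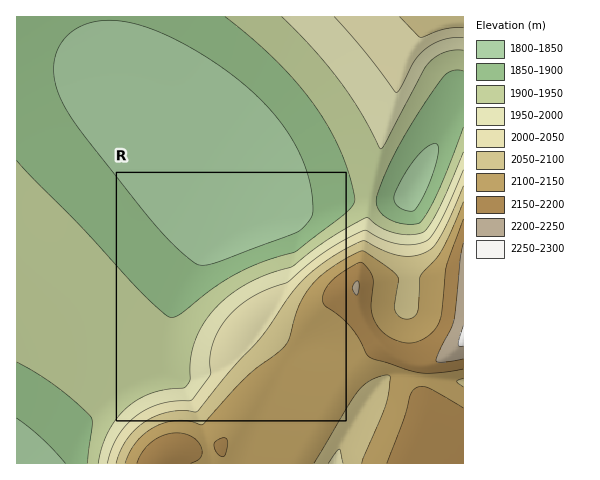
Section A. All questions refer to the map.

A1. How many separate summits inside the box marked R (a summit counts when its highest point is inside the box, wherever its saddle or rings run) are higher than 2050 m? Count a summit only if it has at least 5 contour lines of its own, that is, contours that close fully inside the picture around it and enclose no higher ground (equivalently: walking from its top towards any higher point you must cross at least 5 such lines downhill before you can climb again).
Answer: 0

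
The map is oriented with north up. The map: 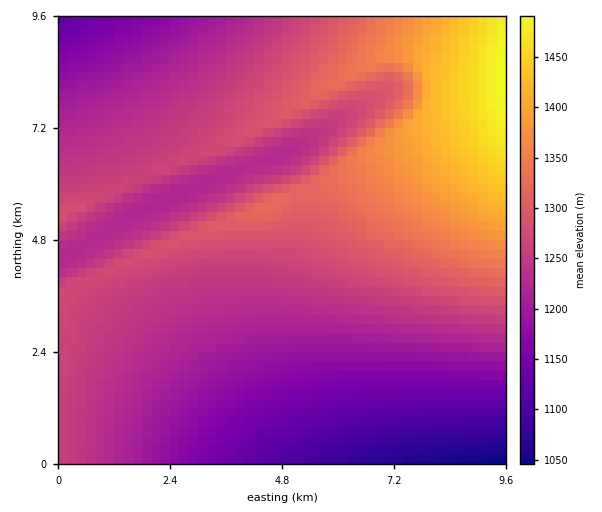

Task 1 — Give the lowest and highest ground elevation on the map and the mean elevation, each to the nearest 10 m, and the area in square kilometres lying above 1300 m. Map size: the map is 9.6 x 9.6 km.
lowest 1040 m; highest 1500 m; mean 1250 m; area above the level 21.8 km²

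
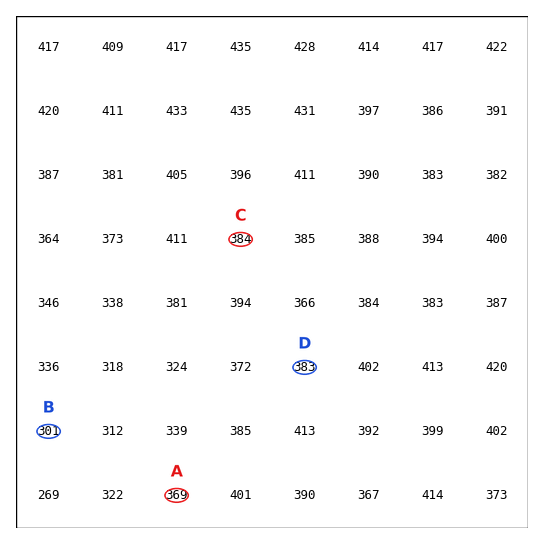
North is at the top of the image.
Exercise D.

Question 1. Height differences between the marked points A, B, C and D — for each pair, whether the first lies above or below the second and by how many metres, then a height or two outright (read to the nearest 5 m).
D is above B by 85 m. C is above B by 85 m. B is below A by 70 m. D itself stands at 385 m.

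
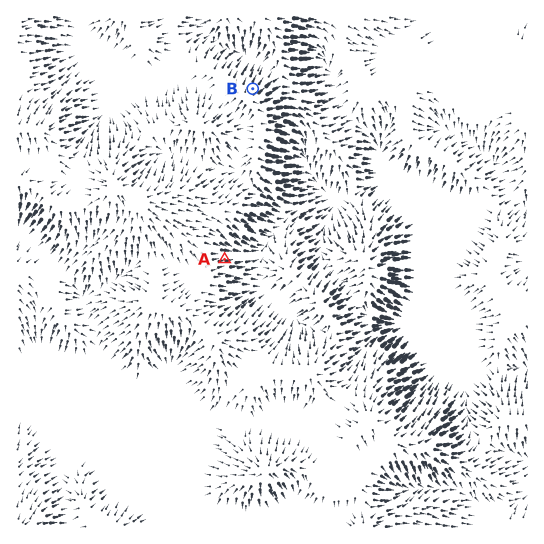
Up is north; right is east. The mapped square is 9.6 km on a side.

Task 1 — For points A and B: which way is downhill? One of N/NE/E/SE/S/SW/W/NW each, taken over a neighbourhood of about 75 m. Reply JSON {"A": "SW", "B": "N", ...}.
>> {"A": "E", "B": "NE"}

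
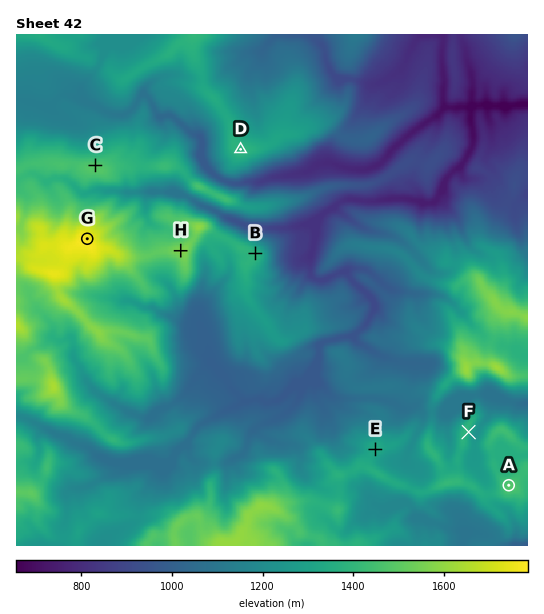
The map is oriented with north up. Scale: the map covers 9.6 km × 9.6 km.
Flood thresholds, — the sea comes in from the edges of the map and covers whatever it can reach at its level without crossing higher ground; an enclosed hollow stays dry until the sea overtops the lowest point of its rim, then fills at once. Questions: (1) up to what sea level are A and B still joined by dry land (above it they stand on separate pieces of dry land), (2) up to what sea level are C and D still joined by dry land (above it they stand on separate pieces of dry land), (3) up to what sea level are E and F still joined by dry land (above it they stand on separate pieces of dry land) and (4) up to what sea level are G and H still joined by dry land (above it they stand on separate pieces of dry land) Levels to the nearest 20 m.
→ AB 1180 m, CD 1140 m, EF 1320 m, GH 1500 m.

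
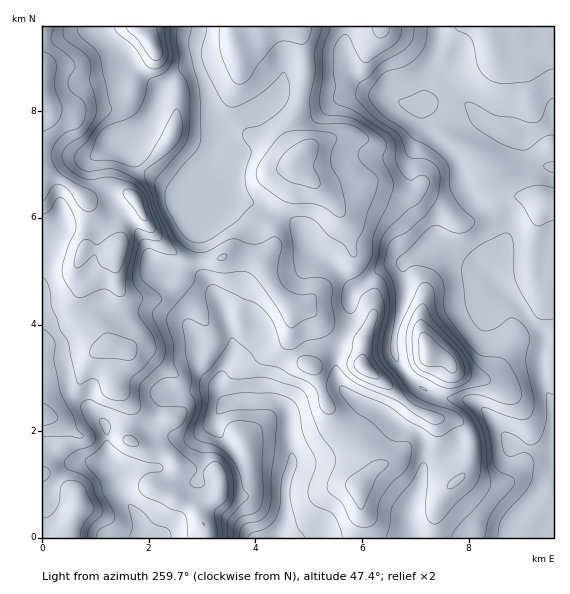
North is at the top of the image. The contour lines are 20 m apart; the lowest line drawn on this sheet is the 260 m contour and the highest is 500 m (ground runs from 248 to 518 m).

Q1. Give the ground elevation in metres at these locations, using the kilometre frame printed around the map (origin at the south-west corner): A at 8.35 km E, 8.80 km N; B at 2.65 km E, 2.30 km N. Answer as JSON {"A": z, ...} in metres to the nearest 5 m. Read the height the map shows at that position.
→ {"A": 305, "B": 405}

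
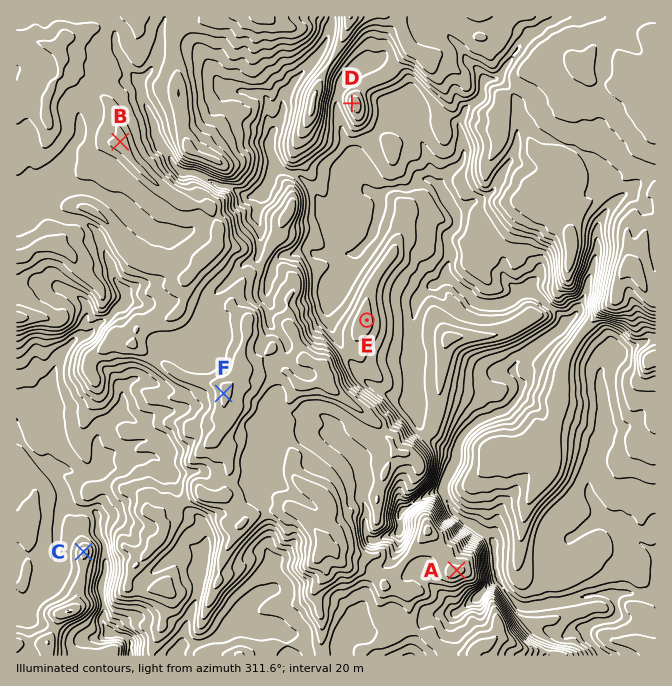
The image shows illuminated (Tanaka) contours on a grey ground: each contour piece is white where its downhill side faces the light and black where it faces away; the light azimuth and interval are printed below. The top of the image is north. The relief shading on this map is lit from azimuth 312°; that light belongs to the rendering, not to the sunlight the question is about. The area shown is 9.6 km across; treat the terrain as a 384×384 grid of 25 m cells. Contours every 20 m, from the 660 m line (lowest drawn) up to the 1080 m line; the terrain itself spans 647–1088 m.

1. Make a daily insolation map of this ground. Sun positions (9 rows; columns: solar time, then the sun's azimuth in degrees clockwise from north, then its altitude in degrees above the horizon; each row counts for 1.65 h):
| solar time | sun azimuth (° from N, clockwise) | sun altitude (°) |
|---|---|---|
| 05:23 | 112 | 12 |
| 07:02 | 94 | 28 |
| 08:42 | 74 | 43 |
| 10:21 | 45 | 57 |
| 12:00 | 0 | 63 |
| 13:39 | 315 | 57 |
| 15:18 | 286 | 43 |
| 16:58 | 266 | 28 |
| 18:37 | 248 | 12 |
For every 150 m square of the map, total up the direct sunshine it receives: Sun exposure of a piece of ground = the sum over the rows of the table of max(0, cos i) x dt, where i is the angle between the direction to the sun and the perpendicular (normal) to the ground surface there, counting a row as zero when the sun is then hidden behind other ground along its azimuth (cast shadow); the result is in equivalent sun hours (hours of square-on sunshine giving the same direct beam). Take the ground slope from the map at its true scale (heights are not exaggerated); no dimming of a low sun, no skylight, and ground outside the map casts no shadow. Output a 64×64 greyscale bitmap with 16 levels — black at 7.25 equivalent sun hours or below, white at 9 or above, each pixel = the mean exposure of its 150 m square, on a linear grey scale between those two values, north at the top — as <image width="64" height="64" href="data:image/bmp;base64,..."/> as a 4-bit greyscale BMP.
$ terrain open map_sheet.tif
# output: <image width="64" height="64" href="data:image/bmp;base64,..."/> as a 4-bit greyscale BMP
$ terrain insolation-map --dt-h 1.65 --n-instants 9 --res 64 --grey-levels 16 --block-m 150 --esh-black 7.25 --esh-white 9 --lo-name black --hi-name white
<image width="64" height="64" href="data:image/bmp;base64,Qk12CAAAAAAAAHYAAAAoAAAAQAAAAEAAAAABAAQAAAAAAAAIAAATCwAAEwsAABAAAAAAAAAAAAAAABEREQAiIiIAMzMzAERERABVVVUAZmZmAHd3dwCIiIgAmZmZAKqqqgC7u7sAzMzMAN3d3QDu7u4A////ALu7rN3dhZy7zN3d3dzMy8zM3Kmau83MzKqqu6vMmLzN3cyazbqie5m6vd3d3d3cu83d26q83c3du6m7u8iM3d3d3YiqqmKLuaqJzd3d3Mqqzd3dy93d3d3Ji7qazN3d3d25YTiHm9zLmqi93czMt5nM3M3czd3d3LeaqpiKvN3d3czKVDeJqbqJp4zd3MupyrzMvLu7uqu8h3u7vcqqu93MzM3bZGV4qpepas3d3Km7u8upmom6ZapmJVd63d3N3czd3MpIqsu8yatmrN3bq5eZqqrNy6dgGIFYh5mJq7ur3M3cyDm8zd3Lq7dqzLh6p4eK3d3bh1MHV7zN3MuqqrvczdzJOKuc3cuqzKi8uFeriazdzczMylYIzN3d3czMzN3N26hGnMi93Kq6zKy7q7u7u73czM3bRia83d3d3d3c3MzLylSM24rcmrmLymibzMvLy7y8zMpmNavN3d3d3dzMzNzcZs3NybyqrHeah6rNy5iai7q8qZlEus3d3d3dy8zM3dqb3M3brMh7pnh6e93cghF5u7l5l1e5vd3d3dzM3Mzd28zLq9y8uL3ah5qt3Mx3pUnLdnVHeric3d3czMzdzN3Lq7q93cpmrN3czN3MvJiSJ5p2E1eauXrN3czMzN3MzKirq83d2Fm83dzd3My8uqYAaZImiavLd6zdzMzM3d3MzLu83d3K3d3d3dy83czMtlMDlau6qsyne8zMzMzd3c3d3d3d3Lzd3M3dy93d3czHiiAYzMy7vMp5zMzMzN3d3Mzd3d3cqrzMzd3N3d3dzMqbkSKczMy83Jm8zMzM3czMzMzM3cyqmry93czN3d3N3KvGU1rMzMzduazMzMzczMzMzM3My6u7zLzdzd3d3czM3KqXR83d3d3KrN3czNzMzMzMu8zKiczMzN3d3d3czM3LunZX3d3d3cu83MzMzMzMy8zNy6mrzcrM3czN3czLzbu5l1fM3d3dy7vMzczd3czLvd3MzM3My4vd3M3dy6vLu5qpiLzNzd3Lu8y7zM3d3MuazLq8zczNqc3LzMypzMvKrLmqmrzN3Mu7zLzMzM3LqqrLu7u7u8zLrMuZh5zMvKq8yrzLq8y8zLvMvMzMzMuYqsvN3Lu6vMury6mqzMypq9zKvN3bzMzbvMy8zMzMuoq6rNyXm83dzMu83d28uKvN3Mq83d3LzMu8zLy6vMy6nLmql3vd3dzczd3MzKuKzN3cyqvMzMzMy7zNzIa7y7u8mYZq3d3d3N3c3c3bqZvMzdzKqru7zczKm8zKnKu6jM26mb3d3d3c3NzN3du4q7zNzMuHZniszMyKy6rNiZhnzMzdzMzN3d3LzczMzJvLu83MzKh2VFi8zJirhIxUVUJ4vd3Lu8zdzMu9u7zLvMu7zczd3d3bZFi8yIYkh5ibt5l83d3LrN3MzKvNzMrM3LvMzd3d3d3ZVovLAAZz3d3cqVjN3d3Lzd3dy926uszczMzN3d3d3d3KVpURWGTd3d3Hpqu8zMvN3dzLy6u7zMy8zN3d3KmszLJAKKuqet3d23e7u8zMu7zdy7zdiazczLzLzd3JmqvciHAIi7q9zMy5i8t4q8zLqr3brN2pq9zMqsy7zJm8yYm6ZwWaus2qu6rNu5qbzN25q92rzcurzczJq7u6rMy7qJh4AorMzLqqm8zJm83d3duanMjdzL3d3Mury6vMzMzJeJpAes3d3Lq93Li93d3d3bqpyWi8zMzczbzMur3czMpWm3Fqvd3d3dzMuc3d3d3dzMysqHvNzM3NzMy7zdzLqWacpUm93d3d3cyL3d3MzdzKzKzLq8zMzM3czKvN3LmHm82mes3d3d3dt53d3MzMzNu8m8eLzN3M3NzMy8zcmau83biLzd3d3bqb3d3My7vMu8uMy2q93dzc3N3MzMmLzM3d2ozN3c3d3d3dzMy7zd25zJzMi5zd3dzd3cyru8zd3d3dqs3MzN3d3czMyr3d26pXm826m9zczd3dystpzd3d3M3bvM3MzdzMzMyr3Lu2AGiczLm83cy6q9zMypnM3d3d3d3MzczM3czMys3MhQA3eJzIi8zMzMy7q6zKuazd3d3d3czMzMzNzMur3cgRSczKq4Z4m8zMzMu7upu8jLzN3d3MzMzcy8zdurzMtWvd3My4mpdovMzMzMu7mry6vN3d3MzMzMzLvNzN3Mx3vd3duqi7qZq6vM3dzMuorMq93czMzMzMzLu83N3cyorN3d3Lqbu4irl73d3MzKi8y83MzMzMzMzMvM3M3N3Km8vN3cqZq7lql4nN3Mzbq8zbzMzMzMzMzMzMzczNzcmry83d3JuLu2hYqs3d3Mqczdy8zMzMzMzM3cy8zM3cubvLvd3du4u8Zku7rMzLioe83MzMzMzMzN3d3LvM3dy7zMu83Mqae8yGjMh5vKaLqZvczMzMzMzd3d3dzM3dzMzc27zLqaunzLaa3KmaRru7rMvMzMzN3d3d3d3MzczLnM3bzLq7uqmMxmnd3JZKzMyGnMzMzN3d3d3MzMzMzcq7zczLu7u6qYnLSczclqzMuoqL3d3d3d3d3cy8zMzMvMvNzMu7u6qYd6x1rMqc3d25vKnN3d3d3d3c3d3czNzMzMzLu7u6qph2i6SLqL3d3KzMyq3d3d3d3czd3d3czMzMzMuqq7qqq6iJp1iazd3czd3cu83d3d3d3d3d3d3czMzN3MzLu7zN3JeaeavN3czMzMy6rN3d3d3d"/>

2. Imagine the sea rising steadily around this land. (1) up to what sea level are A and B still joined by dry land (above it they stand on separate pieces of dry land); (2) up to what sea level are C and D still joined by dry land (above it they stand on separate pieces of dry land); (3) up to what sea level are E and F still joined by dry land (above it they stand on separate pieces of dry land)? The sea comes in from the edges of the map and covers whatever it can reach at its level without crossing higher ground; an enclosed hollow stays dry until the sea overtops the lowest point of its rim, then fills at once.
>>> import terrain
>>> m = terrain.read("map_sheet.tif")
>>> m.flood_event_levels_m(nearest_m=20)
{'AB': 920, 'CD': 860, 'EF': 880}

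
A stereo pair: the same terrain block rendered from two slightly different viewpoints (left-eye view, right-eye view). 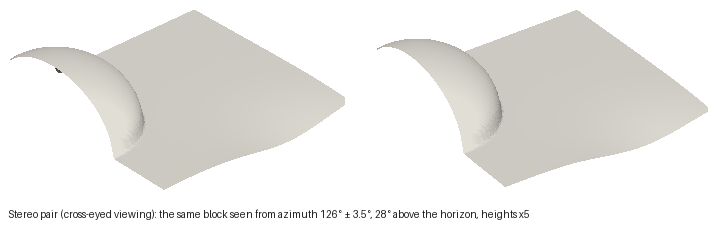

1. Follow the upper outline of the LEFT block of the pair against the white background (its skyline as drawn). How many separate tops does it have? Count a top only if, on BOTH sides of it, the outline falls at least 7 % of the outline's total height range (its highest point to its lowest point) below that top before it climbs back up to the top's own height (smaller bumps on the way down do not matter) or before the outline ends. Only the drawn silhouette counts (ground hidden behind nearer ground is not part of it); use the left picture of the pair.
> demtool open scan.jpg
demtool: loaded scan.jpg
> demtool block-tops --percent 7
2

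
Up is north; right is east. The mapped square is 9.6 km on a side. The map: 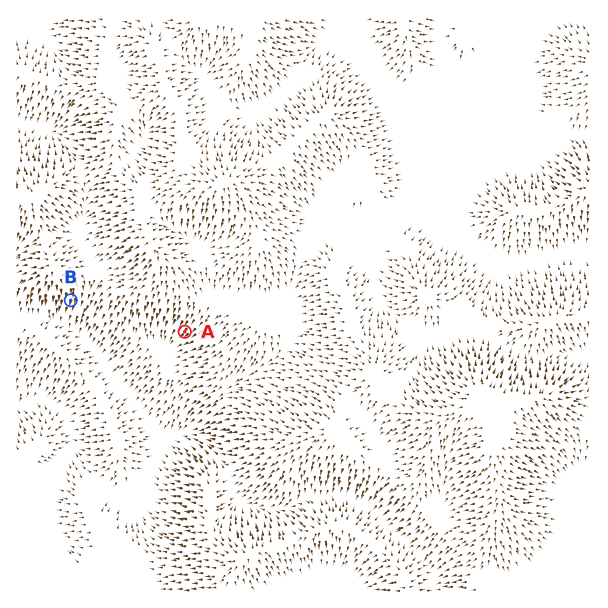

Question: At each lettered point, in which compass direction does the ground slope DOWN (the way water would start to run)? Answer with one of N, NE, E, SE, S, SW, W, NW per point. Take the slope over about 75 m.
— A SW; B S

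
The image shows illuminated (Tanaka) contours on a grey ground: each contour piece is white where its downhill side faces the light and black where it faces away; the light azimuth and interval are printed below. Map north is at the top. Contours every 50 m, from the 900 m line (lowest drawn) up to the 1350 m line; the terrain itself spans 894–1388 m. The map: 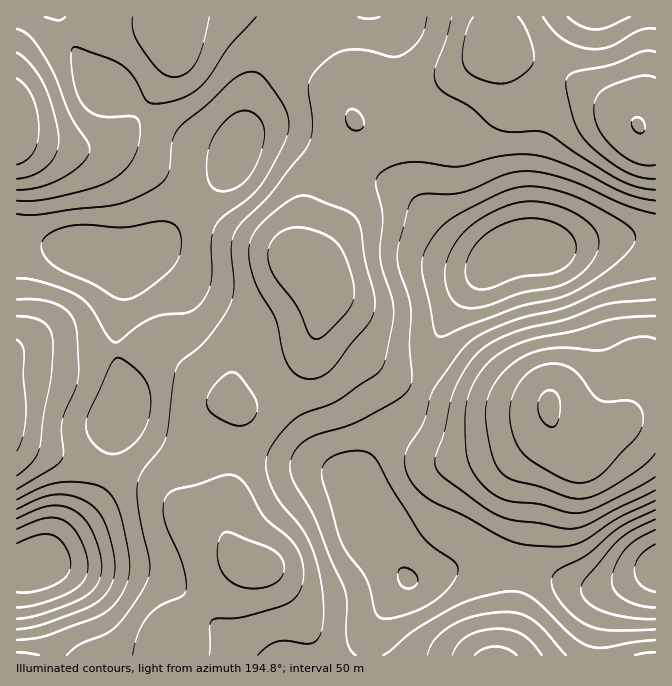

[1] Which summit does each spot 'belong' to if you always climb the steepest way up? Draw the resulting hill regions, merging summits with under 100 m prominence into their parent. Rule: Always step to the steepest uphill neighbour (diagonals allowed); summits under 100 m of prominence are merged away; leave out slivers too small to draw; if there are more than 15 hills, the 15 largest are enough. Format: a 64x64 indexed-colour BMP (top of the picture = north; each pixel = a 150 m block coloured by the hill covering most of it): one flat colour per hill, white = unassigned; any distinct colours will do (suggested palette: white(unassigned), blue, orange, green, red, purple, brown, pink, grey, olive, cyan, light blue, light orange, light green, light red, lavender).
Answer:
<image width="64" height="64" href="data:image/bmp;base64,Qk12CAAAAAAAAHYAAAAoAAAAQAAAAEAAAAABAAQAAAAAAAAIAAATCwAAEwsAABAAAAAAAAAA////ALR3HwAOf/8ALKAsACgn1gC9Z5QAS1aMAMJ34wB/f38AIr28AM++FwDox64AeLv/AIrfmACWmP8A1bDFAERERERERERBERERERERERERERERERERERERERERERERREREREREREERERERERERERERERERERERERERERERERFERERERERERBEREREREREREREREREREREREREREREREUREREREREREQRERERERERERERERERERERERERERERERREREREREREREERERERERERERERERERERERERERERERFEREREREREREQREREREREREREREREREREREREREREREUREREREREREREERERERERERERERERERERERERERERERRERERERERERERBERERERERERERERERERERERERERERFERERERERERERERBEREREREREREREREREREREREREREUREREREREREREREQRERERERERERERERERERERERERERREREREREREREREQRERERERERERERERERERERERERERFEREREREREREREQREREREREREREREREREREREREREREURERERERERERERBERERERERERERERERERERERERERERREREREREREREQiERERERERERERERERERERERERERERFEREREREREREIiIREREREREREREREREREREREREREREUREREREREREIiIhERERERERERERERERERERERERERERREREREREREIiIiERERERERERERERERERERERERERERFERERERERCIiIiIREREREREREREREREREREREREREREURERERCIiIiIiIiERERERERERERERERERERERERERERREREIiIiIiIiIiIRERERERERERERERERERERERERERFEQiIiIiIiIiIiIhERERERERERERERERERERERERERESIiIiIiIiIiIiIiERERERERERERERERERERERMxERERIiIiIiIiIiIiIiIRERERERERERERERERERERMzMxEREiIiIiIiIiIiIiIhEREREREREREREREREREREzMzMxESIiIiIiIiIiIiIiEREREREREREREREREREREzMzMzMzIiIiIiIiIiIiIiIREREREREREREREzMzMzMzMzMzMzMiIiIiIiIiIiIiIkQRERERERERETMzMzMzMzMzMzMzMyIiIiIiIiIiIiIiREQREREREREzMzMzMzMzMzMzMzMzIiIiIiIiIiIiIiJEREEREREREzMzMzMzMzMzMzMzMzMiIiIiIiIiIiIiIiRERBERERMzMzMzMzMzMzMzMzMzMyIiIiIiIiIiIiIiIiJEQRERMzMzMzMzMzMzMzMzMzMzIiIiIiIiIiIiIiIiIiIkERMzMzMzMzMzMzMzMzMzMzMiIiIiIiIiIiIiIiIiIiIRMzMzMzMzMzMzMzMzMzMzMyIiIiIiIiIiIiIiIiIiIhMzMzMzMzMzMzMzMzMzMzMzIiIiIiIiIiIiIiIiIiIiIzMzMzMzMzMzMzMzMzMzMzMiIiIiIiIiIiIiIiIiIiIjMzMzMzMzMzMzMzMzMzMzMyIiIiIiIiIiIiIiIiIiIiMzMzMzMzMzMzMzMzMzMzMzIiIiIiIiIiIiIiIiIiIiMzMzMzMzMzMzMzMzMzMzMzMiIiIiIiIiIiIiIiIiIiIzMzMzMzMzMzMzMzMzMzMzMyIiIiIiIiIiIiIiIiIiIzMzMzMzMzMzMzMzMzMzMzMzIiIiIiIiIiIiIiIiIiIjMzMzMzMzMzMzMzMzMzMzMzMiIiIiIiIiIiIiIiIiIiMzMzMzMzMzMzMzMzMzMzMzMyIiIiIiIiIiIiIiIiIiIzMzMzMzMzMzMzMzMzMzMzMzIiIiIiIiIiIiIiIiIiIjMzMzMzMzMzMzMzMzMzMzMzMiIiIiIiIiIiIiIiIiIiMzMzMzMzMzMzMzMzMzMzMzMyIiIiIiIiIiIiIiIiIiIzMzMzMzMzMzMzMzMzMzMzMzIiIiIiIiIiIiIiIiIiIiMzMzMzMzMzMzMzMzMzMzMzMiIiIiIiIiIiIiIiIiIiIzMzMzMzMzMzMzMzMzMzMzMyIiIiIiIiIiIiIiIiIiIiMzMzMzMzMzMzMzMzMzMzMzIiIiIiIiIiIiIiIiIiIiIzMzMzMzMzMzMzMzMzMzMzMiIiIiIiIiIiIiIiIiIiIiMzMzMzMzMzMzMzMzMzMzMyJERERCIiIiIiIiIiIiIiIjMzMzMzMzMzMzMzMzMzMzRERERERCIiIiIiIiIiIiIiMzMzMzMzMzMzMzMzMzMzNEREREREQiIiIiIiIiIiIiIkRERDMzMzMzMzMzMzMzVUREREREREIiIiIiIiIiIiIiREREQzMzMzMzMzMzMzVVREREREREQiIiIiIiIiIiIiREREREMzMzMzMzMzM1VVVEREREREREIiIiIiIiIiIiJERERERDMzMzMzMzNVVVVURERERERERCIiIiIiIiIiIkREREREQzMzMzMzNVVVVVREREREREREIiIiIiIiIiIiREREREREMzMzMzVVVVVVVEREREREREQiIiIiIiIiIiJERERERERDMzNVVVVVVVVUREREREREREIiIiIiIiIiJEREREREREQzVVVVVVVVVVREREREREREQiIiIiIiIiIkREREREREREVVVVVVVVVVVERERERERERCIiIiIiIiIkRERERERERERVVVVVVVVVVURERERERERCIiIiIiIiIiRERERERERERFVVVVVVVVVV"/>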